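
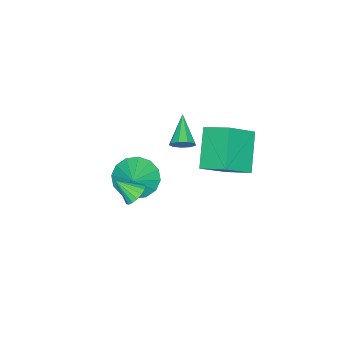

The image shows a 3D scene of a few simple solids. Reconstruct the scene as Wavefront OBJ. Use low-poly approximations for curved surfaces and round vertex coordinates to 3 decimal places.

v -1.918 -3.3 -0.618
v -1.344 -3.074 -1.392
v -1.102 -2.92 0.098
v -1.619 -2.651 -1.303
v -1.974 -2.402 -1.031
v -2.315 -2.394 -0.648
v -2.548 -2.628 -0.256
v -2.613 -3.043 0.038
v -2.492 -3.526 0.156
v -2.217 -3.949 0.067
v -1.861 -4.198 -0.205
v -1.521 -4.207 -0.588
v -1.287 -3.972 -0.979
v -1.222 -3.558 -1.274
v -3.026 -1.804 1.398
v -2.666 -2.118 1.649
v -4.114 -2.456 2.142
v -2.72 -1.807 1.842
v -2.917 -1.496 1.827
v -3.166 -1.328 1.611
v -3.349 -1.383 1.295
v -3.381 -1.636 1.027
v -3.248 -1.967 0.933
v -3.01 -2.222 1.056
v -2.781 -2.281 1.339
v 0.938 -1.495 1.883
v 1.36 -1.648 1.564
v 1.162 -2.245 2.537
v 1.466 -1.472 1.729
v 1.451 -1.302 1.929
v 1.319 -1.176 2.118
v 1.1 -1.123 2.254
v 0.843 -1.155 2.304
v 0.609 -1.265 2.258
v 0.45 -1.428 2.126
v 0.403 -1.606 1.938
v 0.478 -1.759 1.737
v 0.659 -1.851 1.57
v 0.904 -1.862 1.474
v 1.157 -1.789 1.472
v -2.877 0.353 3.523
v -1.727 -0.124 4.512
v -2.876 1.47 4.061
v -1.727 0.993 5.05
v -1.613 0.927 2.33
v -0.464 0.45 3.319
v -1.613 2.044 2.868
v -0.463 1.567 3.857
f 2 1 4
f 2 4 3
f 4 1 5
f 4 5 3
f 5 1 6
f 5 6 3
f 6 1 7
f 6 7 3
f 7 1 8
f 7 8 3
f 8 1 9
f 8 9 3
f 9 1 10
f 9 10 3
f 10 1 11
f 10 11 3
f 11 1 12
f 11 12 3
f 12 1 13
f 12 13 3
f 13 1 14
f 13 14 3
f 14 1 2
f 14 2 3
f 16 15 18
f 16 18 17
f 18 15 19
f 18 19 17
f 19 15 20
f 19 20 17
f 20 15 21
f 20 21 17
f 21 15 22
f 21 22 17
f 22 15 23
f 22 23 17
f 23 15 24
f 23 24 17
f 24 15 25
f 24 25 17
f 25 15 16
f 25 16 17
f 27 26 29
f 27 29 28
f 29 26 30
f 29 30 28
f 30 26 31
f 30 31 28
f 31 26 32
f 31 32 28
f 32 26 33
f 32 33 28
f 33 26 34
f 33 34 28
f 34 26 35
f 34 35 28
f 35 26 36
f 35 36 28
f 36 26 37
f 36 37 28
f 37 26 38
f 37 38 28
f 38 26 39
f 38 39 28
f 39 26 40
f 39 40 28
f 40 26 27
f 40 27 28
f 42 44 41
f 45 42 41
f 41 44 43
f 43 45 41
f 42 48 44
f 46 42 45
f 46 48 42
f 44 48 43
f 47 45 43
f 43 48 47
f 47 46 45
f 48 46 47



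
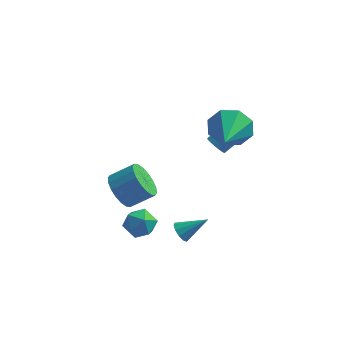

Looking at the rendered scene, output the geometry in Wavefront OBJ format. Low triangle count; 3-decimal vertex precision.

v 1.919 1.002 0.18
v 2.312 1.018 -0.219
v 3.193 1.795 0.681
v 2.801 1.778 1.08
v 2.149 1.254 -0.264
v 3.031 2.031 0.636
v 1.925 1.422 -0.189
v 2.807 2.199 0.71
v 1.7 1.478 -0.016
v 2.581 2.255 0.884
v 1.533 1.406 0.21
v 2.414 2.183 1.109
v 1.469 1.225 0.428
v 2.351 2.002 1.327
v 1.527 0.985 0.579
v 2.408 1.762 1.479
v 1.689 0.749 0.624
v 2.571 1.526 1.524
v 1.913 0.581 0.55
v 2.795 1.358 1.449
v 2.139 0.525 0.376
v 3.02 1.302 1.276
v 2.306 0.597 0.151
v 3.187 1.374 1.05
v 2.369 0.778 -0.067
v 3.251 1.555 0.832
v -0.577 -1.247 -3.536
v -0.026 -1.842 -3.245
v -1.574 -2.218 -3.635
v -1.023 -2.813 -3.344
v -1.306 -2.194 -2.816
v -0.69 -1.594 -2.754
v -0.91 -2.466 -4.126
v -0.294 -1.866 -4.064
v -0.231 -2.596 -3.609
v -0.476 -2.428 -2.8
v -1.124 -1.632 -4.08
v -1.369 -1.464 -3.271
v -2.259 -0.247 -2.964
v -1.684 -0.292 -3.769
v -0.606 0.102 -3.021
v -1.181 0.147 -2.216
v -1.831 0.123 -3.776
v -0.753 0.518 -3.028
v -2.063 0.465 -3.623
v -0.985 0.86 -2.875
v -2.333 0.666 -3.339
v -1.255 1.061 -2.591
v -2.589 0.686 -2.981
v -1.511 1.081 -2.233
v -2.779 0.521 -2.619
v -1.702 0.916 -1.871
v -2.867 0.204 -2.326
v -1.789 0.599 -1.578
v -2.834 -0.202 -2.159
v -1.756 0.192 -1.411
v -2.687 -0.618 -2.152
v -1.609 -0.223 -1.404
v -2.455 -0.96 -2.305
v -1.377 -0.565 -1.557
v -2.185 -1.161 -2.589
v -1.107 -0.766 -1.841
v -1.929 -1.181 -2.947
v -0.851 -0.786 -2.199
v -1.738 -1.016 -3.309
v -0.661 -0.621 -2.561
v -1.651 -0.699 -3.602
v -0.573 -0.304 -2.854
v 2.798 0.017 2.369
v 3.308 -0.175 1.436
v 3.002 -1.877 2.871
v 3.827 0.041 2.042
v 3.744 0.243 2.839
v 3.106 0.313 3.361
v 2.288 0.209 3.301
v 1.769 -0.007 2.696
v 1.853 -0.209 1.899
v 2.49 -0.279 1.377
v 1.306 -2.855 -2.873
v 1.651 -3.137 -3.213
v 2.434 -2.425 -2.087
v 1.616 -2.817 -3.338
v 1.463 -2.51 -3.286
v 1.25 -2.336 -3.076
v 1.059 -2.359 -2.789
v 0.962 -2.572 -2.534
v 0.997 -2.893 -2.408
v 1.149 -3.199 -2.46
v 1.362 -3.374 -2.67
v 1.554 -3.35 -2.957
f 2 1 5
f 2 5 3
f 3 5 6
f 3 6 4
f 5 1 7
f 5 7 6
f 6 7 8
f 6 8 4
f 7 1 9
f 7 9 8
f 8 9 10
f 8 10 4
f 9 1 11
f 9 11 10
f 10 11 12
f 10 12 4
f 11 1 13
f 11 13 12
f 12 13 14
f 12 14 4
f 13 1 15
f 13 15 14
f 14 15 16
f 14 16 4
f 15 1 17
f 15 17 16
f 16 17 18
f 16 18 4
f 17 1 19
f 17 19 18
f 18 19 20
f 18 20 4
f 19 1 21
f 19 21 20
f 20 21 22
f 20 22 4
f 21 1 23
f 21 23 22
f 22 23 24
f 22 24 4
f 23 1 25
f 23 25 24
f 24 25 26
f 24 26 4
f 25 1 2
f 25 2 26
f 26 2 3
f 26 3 4
f 27 38 32
f 27 32 28
f 27 28 34
f 27 34 37
f 27 37 38
f 28 32 36
f 32 38 31
f 38 37 29
f 37 34 33
f 34 28 35
f 30 36 31
f 30 31 29
f 30 29 33
f 30 33 35
f 30 35 36
f 31 36 32
f 29 31 38
f 33 29 37
f 35 33 34
f 36 35 28
f 40 39 43
f 40 43 41
f 41 43 44
f 41 44 42
f 43 39 45
f 43 45 44
f 44 45 46
f 44 46 42
f 45 39 47
f 45 47 46
f 46 47 48
f 46 48 42
f 47 39 49
f 47 49 48
f 48 49 50
f 48 50 42
f 49 39 51
f 49 51 50
f 50 51 52
f 50 52 42
f 51 39 53
f 51 53 52
f 52 53 54
f 52 54 42
f 53 39 55
f 53 55 54
f 54 55 56
f 54 56 42
f 55 39 57
f 55 57 56
f 56 57 58
f 56 58 42
f 57 39 59
f 57 59 58
f 58 59 60
f 58 60 42
f 59 39 61
f 59 61 60
f 60 61 62
f 60 62 42
f 61 39 63
f 61 63 62
f 62 63 64
f 62 64 42
f 63 39 65
f 63 65 64
f 64 65 66
f 64 66 42
f 65 39 67
f 65 67 66
f 66 67 68
f 66 68 42
f 67 39 40
f 67 40 68
f 68 40 41
f 68 41 42
f 70 69 72
f 70 72 71
f 72 69 73
f 72 73 71
f 73 69 74
f 73 74 71
f 74 69 75
f 74 75 71
f 75 69 76
f 75 76 71
f 76 69 77
f 76 77 71
f 77 69 78
f 77 78 71
f 78 69 70
f 78 70 71
f 80 79 82
f 80 82 81
f 82 79 83
f 82 83 81
f 83 79 84
f 83 84 81
f 84 79 85
f 84 85 81
f 85 79 86
f 85 86 81
f 86 79 87
f 86 87 81
f 87 79 88
f 87 88 81
f 88 79 89
f 88 89 81
f 89 79 90
f 89 90 81
f 90 79 80
f 90 80 81



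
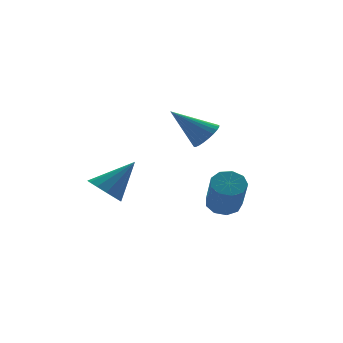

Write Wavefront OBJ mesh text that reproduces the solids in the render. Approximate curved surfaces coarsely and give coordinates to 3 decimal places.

v 4.149 2.571 -2.258
v 4.974 2.705 -1.981
v 4.596 1.443 -0.245
v 3.771 1.309 -0.522
v 4.609 3.127 -1.754
v 4.231 1.864 -0.018
v 4.029 3.289 -1.763
v 3.651 2.026 -0.026
v 3.506 3.115 -2.003
v 3.128 1.852 -0.267
v 3.283 2.686 -2.363
v 2.905 1.424 -0.626
v 3.466 2.204 -2.674
v 3.088 0.942 -0.937
v 3.968 1.894 -2.79
v 3.59 0.631 -1.054
v 4.555 1.9 -2.658
v 4.177 0.638 -0.921
v 4.952 2.221 -2.338
v 4.574 0.958 -0.602
v -1.878 2.541 -0.55
v -1.197 2.825 -1.21
v -0.362 2.579 1.03
v -1.422 3.292 -1.006
v -1.792 3.521 -0.656
v -2.189 3.439 -0.273
v -2.487 3.072 0.022
v -2.592 2.536 0.135
v -2.47 2.001 0.031
v -2.16 1.638 -0.257
v -1.761 1.562 -0.639
v -1.398 1.796 -0.992
v -1.188 2.267 -1.205
v 2.11 0.249 2.996
v 2.684 0.152 3.601
v 0.69 1.011 4.464
v 2.746 0.458 3.503
v 2.712 0.732 3.327
v 2.586 0.933 3.101
v 2.387 1.03 2.859
v 2.146 1.008 2.637
v 1.9 0.87 2.471
v 1.686 0.638 2.384
v 1.536 0.346 2.39
v 1.473 0.04 2.489
v 1.508 -0.234 2.665
v 1.634 -0.435 2.891
v 1.833 -0.532 3.133
v 2.073 -0.51 3.354
v 2.32 -0.372 3.521
v 2.534 -0.14 3.608
f 2 1 5
f 2 5 3
f 3 5 6
f 3 6 4
f 5 1 7
f 5 7 6
f 6 7 8
f 6 8 4
f 7 1 9
f 7 9 8
f 8 9 10
f 8 10 4
f 9 1 11
f 9 11 10
f 10 11 12
f 10 12 4
f 11 1 13
f 11 13 12
f 12 13 14
f 12 14 4
f 13 1 15
f 13 15 14
f 14 15 16
f 14 16 4
f 15 1 17
f 15 17 16
f 16 17 18
f 16 18 4
f 17 1 19
f 17 19 18
f 18 19 20
f 18 20 4
f 19 1 2
f 19 2 20
f 20 2 3
f 20 3 4
f 22 21 24
f 22 24 23
f 24 21 25
f 24 25 23
f 25 21 26
f 25 26 23
f 26 21 27
f 26 27 23
f 27 21 28
f 27 28 23
f 28 21 29
f 28 29 23
f 29 21 30
f 29 30 23
f 30 21 31
f 30 31 23
f 31 21 32
f 31 32 23
f 32 21 33
f 32 33 23
f 33 21 22
f 33 22 23
f 35 34 37
f 35 37 36
f 37 34 38
f 37 38 36
f 38 34 39
f 38 39 36
f 39 34 40
f 39 40 36
f 40 34 41
f 40 41 36
f 41 34 42
f 41 42 36
f 42 34 43
f 42 43 36
f 43 34 44
f 43 44 36
f 44 34 45
f 44 45 36
f 45 34 46
f 45 46 36
f 46 34 47
f 46 47 36
f 47 34 48
f 47 48 36
f 48 34 49
f 48 49 36
f 49 34 50
f 49 50 36
f 50 34 51
f 50 51 36
f 51 34 35
f 51 35 36



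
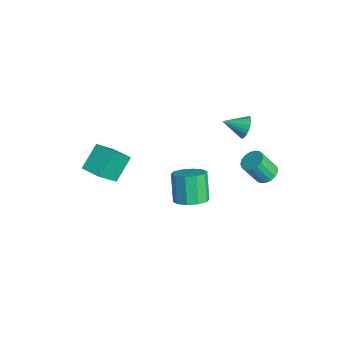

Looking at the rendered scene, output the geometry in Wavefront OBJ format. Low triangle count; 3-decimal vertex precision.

v -0.238 0.263 -2.372
v 0.476 0.939 -2.032
v -0.529 1.193 -0.428
v -1.242 0.517 -0.768
v 0.033 1.267 -2.362
v -0.972 1.521 -0.757
v -0.514 1.212 -2.695
v -1.519 1.466 -1.091
v -0.955 0.794 -2.906
v -1.96 1.049 -1.301
v -1.122 0.174 -2.912
v -2.127 0.428 -1.308
v -0.951 -0.413 -2.712
v -1.956 -0.159 -1.108
v -0.508 -0.741 -2.383
v -1.513 -0.487 -0.778
v 0.039 -0.686 -2.049
v -0.966 -0.432 -0.445
v 0.48 -0.269 -1.839
v -0.525 -0.014 -0.234
v 0.647 0.352 -1.832
v -0.358 0.606 -0.228
v -0.729 3.718 2.925
v -0.487 3.335 2.29
v -1.211 2.502 3.475
v -0.226 3.319 2.482
v -0.052 3.371 2.751
v 0.005 3.484 3.049
v -0.065 3.637 3.327
v -0.25 3.804 3.534
v -0.517 3.957 3.637
v -0.821 4.068 3.616
v -1.109 4.119 3.476
v -1.331 4.1 3.24
v -1.449 4.016 2.95
v -1.443 3.88 2.656
v -1.313 3.716 2.408
v -1.082 3.553 2.249
v -0.79 3.418 2.207
v 2.271 3.769 1.457
v 2.674 4.258 1.839
v 2.412 3.44 3.165
v 2.009 2.951 2.783
v 2.345 4.389 1.854
v 2.083 3.571 3.18
v 2 4.378 1.779
v 1.737 3.56 3.105
v 1.716 4.227 1.629
v 1.453 3.409 2.955
v 1.56 3.971 1.441
v 1.297 3.153 2.767
v 1.566 3.669 1.256
v 1.304 2.851 2.582
v 1.735 3.39 1.117
v 1.472 2.572 2.443
v 2.026 3.198 1.056
v 1.763 2.38 2.382
v 2.373 3.136 1.087
v 2.11 2.318 2.413
v 2.697 3.22 1.203
v 2.435 2.402 2.529
v 2.924 3.429 1.377
v 2.661 2.611 2.703
v 3.001 3.716 1.569
v 2.738 2.898 2.895
v 2.911 4.016 1.736
v 2.648 3.198 3.062
v -3.702 -5.11 -0.625
v -4.444 -3.948 0.564
v -4.321 -3.859 -2.234
v -5.063 -2.697 -1.045
v -2.577 -4.463 -0.555
v -3.319 -3.301 0.634
v -3.196 -3.212 -2.164
v -3.938 -2.05 -0.975
f 2 1 5
f 2 5 3
f 3 5 6
f 3 6 4
f 5 1 7
f 5 7 6
f 6 7 8
f 6 8 4
f 7 1 9
f 7 9 8
f 8 9 10
f 8 10 4
f 9 1 11
f 9 11 10
f 10 11 12
f 10 12 4
f 11 1 13
f 11 13 12
f 12 13 14
f 12 14 4
f 13 1 15
f 13 15 14
f 14 15 16
f 14 16 4
f 15 1 17
f 15 17 16
f 16 17 18
f 16 18 4
f 17 1 19
f 17 19 18
f 18 19 20
f 18 20 4
f 19 1 21
f 19 21 20
f 20 21 22
f 20 22 4
f 21 1 2
f 21 2 22
f 22 2 3
f 22 3 4
f 24 23 26
f 24 26 25
f 26 23 27
f 26 27 25
f 27 23 28
f 27 28 25
f 28 23 29
f 28 29 25
f 29 23 30
f 29 30 25
f 30 23 31
f 30 31 25
f 31 23 32
f 31 32 25
f 32 23 33
f 32 33 25
f 33 23 34
f 33 34 25
f 34 23 35
f 34 35 25
f 35 23 36
f 35 36 25
f 36 23 37
f 36 37 25
f 37 23 38
f 37 38 25
f 38 23 39
f 38 39 25
f 39 23 24
f 39 24 25
f 41 40 44
f 41 44 42
f 42 44 45
f 42 45 43
f 44 40 46
f 44 46 45
f 45 46 47
f 45 47 43
f 46 40 48
f 46 48 47
f 47 48 49
f 47 49 43
f 48 40 50
f 48 50 49
f 49 50 51
f 49 51 43
f 50 40 52
f 50 52 51
f 51 52 53
f 51 53 43
f 52 40 54
f 52 54 53
f 53 54 55
f 53 55 43
f 54 40 56
f 54 56 55
f 55 56 57
f 55 57 43
f 56 40 58
f 56 58 57
f 57 58 59
f 57 59 43
f 58 40 60
f 58 60 59
f 59 60 61
f 59 61 43
f 60 40 62
f 60 62 61
f 61 62 63
f 61 63 43
f 62 40 64
f 62 64 63
f 63 64 65
f 63 65 43
f 64 40 66
f 64 66 65
f 65 66 67
f 65 67 43
f 66 40 41
f 66 41 67
f 67 41 42
f 67 42 43
f 69 71 68
f 72 69 68
f 68 71 70
f 70 72 68
f 69 75 71
f 73 69 72
f 73 75 69
f 71 75 70
f 74 72 70
f 70 75 74
f 74 73 72
f 75 73 74



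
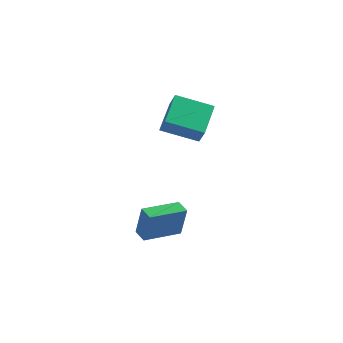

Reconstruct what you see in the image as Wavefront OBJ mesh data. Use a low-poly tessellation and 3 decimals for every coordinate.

v -1.428 0.712 2.513
v -3.232 0.126 3.208
v -1.632 2.533 3.517
v -3.436 1.948 4.213
v -0.984 0.312 3.327
v -2.788 -0.273 4.023
v -1.188 2.134 4.332
v -2.992 1.548 5.027
v -2.907 -2.617 -2.894
v -2.494 -2.858 -1.148
v -3.528 -2.127 -2.679
v -3.115 -2.367 -0.933
v -1.665 -1.013 -2.967
v -1.252 -1.253 -1.221
v -2.286 -0.522 -2.752
v -1.873 -0.763 -1.006
f 2 4 1
f 5 2 1
f 1 4 3
f 3 5 1
f 2 8 4
f 6 2 5
f 6 8 2
f 4 8 3
f 7 5 3
f 3 8 7
f 7 6 5
f 8 6 7
f 10 12 9
f 13 10 9
f 9 12 11
f 11 13 9
f 10 16 12
f 14 10 13
f 14 16 10
f 12 16 11
f 15 13 11
f 11 16 15
f 15 14 13
f 16 14 15



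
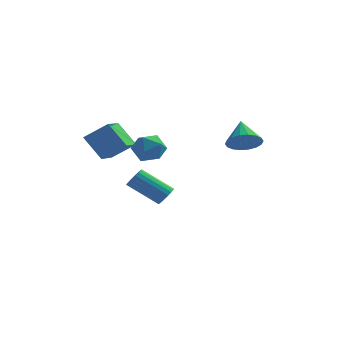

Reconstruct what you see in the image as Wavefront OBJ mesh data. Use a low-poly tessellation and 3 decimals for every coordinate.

v -0.358 0.059 -3.648
v -0.004 0.296 -3.17
v -1.689 0.318 -1.934
v -2.042 0.081 -2.412
v -0.097 0.53 -3.302
v -1.782 0.552 -2.066
v -0.243 0.671 -3.502
v -1.927 0.694 -2.266
v -0.41 0.691 -3.732
v -2.095 0.713 -2.495
v -0.568 0.586 -3.944
v -2.253 0.608 -2.708
v -0.684 0.376 -4.098
v -2.369 0.398 -2.862
v -0.735 0.103 -4.163
v -2.42 0.126 -2.927
v -0.711 -0.178 -4.126
v -2.396 -0.156 -2.89
v -0.618 -0.412 -3.994
v -2.303 -0.39 -2.758
v -0.473 -0.554 -3.794
v -2.157 -0.531 -2.558
v -0.305 -0.573 -3.565
v -1.99 -0.551 -2.328
v -0.147 -0.468 -3.352
v -1.832 -0.446 -2.116
v -0.031 -0.258 -3.198
v -1.716 -0.236 -1.962
v 0.02 0.014 -3.133
v -1.665 0.037 -1.897
v 3.766 -0.769 0.738
v 4.404 -1.11 1.368
v 3.394 0.429 1.762
v 4.637 -0.838 1.135
v 4.698 -0.553 0.823
v 4.573 -0.31 0.494
v 4.289 -0.158 0.214
v 3.902 -0.127 0.037
v 3.487 -0.224 -0.001
v 3.128 -0.428 0.107
v 2.895 -0.7 0.34
v 2.835 -0.985 0.652
v 2.959 -1.228 0.981
v 3.243 -1.38 1.262
v 3.631 -1.411 1.439
v 4.045 -1.315 1.477
v -3.626 -4.112 1.754
v -2.431 -3.888 2.65
v -3.543 -2.289 1.19
v -2.349 -2.065 2.086
v -2.631 -4.535 0.534
v -1.437 -4.311 1.43
v -2.549 -2.712 -0.03
v -1.354 -2.488 0.866
v -0.443 -2.723 1.005
v -0.161 -3.171 1.802
v -0.779 -4.089 0.358
v -0.497 -4.537 1.155
v -1.294 -4.008 1.16
v -1.087 -3.164 1.56
v 0.147 -4.096 0.6
v 0.354 -3.252 1
v 0.204 -4.019 1.552
v -0.687 -3.965 1.898
v -0.253 -3.295 0.262
v -1.144 -3.241 0.608
f 2 1 5
f 2 5 3
f 3 5 6
f 3 6 4
f 5 1 7
f 5 7 6
f 6 7 8
f 6 8 4
f 7 1 9
f 7 9 8
f 8 9 10
f 8 10 4
f 9 1 11
f 9 11 10
f 10 11 12
f 10 12 4
f 11 1 13
f 11 13 12
f 12 13 14
f 12 14 4
f 13 1 15
f 13 15 14
f 14 15 16
f 14 16 4
f 15 1 17
f 15 17 16
f 16 17 18
f 16 18 4
f 17 1 19
f 17 19 18
f 18 19 20
f 18 20 4
f 19 1 21
f 19 21 20
f 20 21 22
f 20 22 4
f 21 1 23
f 21 23 22
f 22 23 24
f 22 24 4
f 23 1 25
f 23 25 24
f 24 25 26
f 24 26 4
f 25 1 27
f 25 27 26
f 26 27 28
f 26 28 4
f 27 1 29
f 27 29 28
f 28 29 30
f 28 30 4
f 29 1 2
f 29 2 30
f 30 2 3
f 30 3 4
f 32 31 34
f 32 34 33
f 34 31 35
f 34 35 33
f 35 31 36
f 35 36 33
f 36 31 37
f 36 37 33
f 37 31 38
f 37 38 33
f 38 31 39
f 38 39 33
f 39 31 40
f 39 40 33
f 40 31 41
f 40 41 33
f 41 31 42
f 41 42 33
f 42 31 43
f 42 43 33
f 43 31 44
f 43 44 33
f 44 31 45
f 44 45 33
f 45 31 46
f 45 46 33
f 46 31 32
f 46 32 33
f 48 50 47
f 51 48 47
f 47 50 49
f 49 51 47
f 48 54 50
f 52 48 51
f 52 54 48
f 50 54 49
f 53 51 49
f 49 54 53
f 53 52 51
f 54 52 53
f 55 66 60
f 55 60 56
f 55 56 62
f 55 62 65
f 55 65 66
f 56 60 64
f 60 66 59
f 66 65 57
f 65 62 61
f 62 56 63
f 58 64 59
f 58 59 57
f 58 57 61
f 58 61 63
f 58 63 64
f 59 64 60
f 57 59 66
f 61 57 65
f 63 61 62
f 64 63 56



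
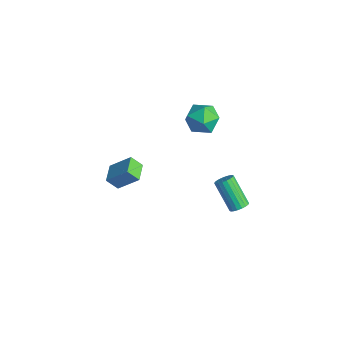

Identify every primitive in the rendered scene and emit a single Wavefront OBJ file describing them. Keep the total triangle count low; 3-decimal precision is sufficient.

v -1.513 -2.589 -0.274
v -1.873 -3.097 0.403
v -0.723 -1.73 0.79
v -1.083 -2.237 1.467
v -0.617 -3.323 -0.347
v -0.977 -3.83 0.33
v 0.173 -2.463 0.717
v -0.187 -2.971 1.394
v 1.673 2.915 -3.558
v 2.084 3.061 -3.176
v 0.778 2.872 -1.7
v 0.367 2.725 -2.082
v 1.979 3.289 -3.239
v 0.674 3.1 -1.762
v 1.815 3.443 -3.365
v 0.51 3.253 -1.888
v 1.622 3.492 -3.529
v 0.317 3.302 -2.053
v 1.439 3.426 -3.699
v 0.134 3.237 -2.223
v 1.302 3.26 -3.842
v -0.003 3.07 -2.365
v 1.239 3.025 -3.928
v -0.066 2.835 -2.451
v 1.262 2.768 -3.94
v -0.044 2.579 -2.464
v 1.366 2.54 -3.878
v 0.061 2.351 -2.401
v 1.53 2.387 -3.752
v 0.225 2.197 -2.275
v 1.723 2.338 -3.587
v 0.418 2.148 -2.111
v 1.906 2.403 -3.417
v 0.601 2.214 -1.941
v 2.043 2.57 -3.275
v 0.738 2.38 -1.798
v 2.106 2.805 -3.189
v 0.801 2.615 -1.712
v 0.286 2.27 3.458
v 0.79 2.078 4.362
v -0.59 0.822 3.638
v -0.086 0.63 4.542
v -0.776 1.422 4.482
v -0.234 2.316 4.371
v 0.434 0.584 3.629
v 0.976 1.478 3.518
v 0.881 1.035 4.467
v 0.133 1.554 4.994
v 0.067 1.346 3.006
v -0.681 1.865 3.533
f 2 4 1
f 5 2 1
f 1 4 3
f 3 5 1
f 2 8 4
f 6 2 5
f 6 8 2
f 4 8 3
f 7 5 3
f 3 8 7
f 7 6 5
f 8 6 7
f 10 9 13
f 10 13 11
f 11 13 14
f 11 14 12
f 13 9 15
f 13 15 14
f 14 15 16
f 14 16 12
f 15 9 17
f 15 17 16
f 16 17 18
f 16 18 12
f 17 9 19
f 17 19 18
f 18 19 20
f 18 20 12
f 19 9 21
f 19 21 20
f 20 21 22
f 20 22 12
f 21 9 23
f 21 23 22
f 22 23 24
f 22 24 12
f 23 9 25
f 23 25 24
f 24 25 26
f 24 26 12
f 25 9 27
f 25 27 26
f 26 27 28
f 26 28 12
f 27 9 29
f 27 29 28
f 28 29 30
f 28 30 12
f 29 9 31
f 29 31 30
f 30 31 32
f 30 32 12
f 31 9 33
f 31 33 32
f 32 33 34
f 32 34 12
f 33 9 35
f 33 35 34
f 34 35 36
f 34 36 12
f 35 9 37
f 35 37 36
f 36 37 38
f 36 38 12
f 37 9 10
f 37 10 38
f 38 10 11
f 38 11 12
f 39 50 44
f 39 44 40
f 39 40 46
f 39 46 49
f 39 49 50
f 40 44 48
f 44 50 43
f 50 49 41
f 49 46 45
f 46 40 47
f 42 48 43
f 42 43 41
f 42 41 45
f 42 45 47
f 42 47 48
f 43 48 44
f 41 43 50
f 45 41 49
f 47 45 46
f 48 47 40



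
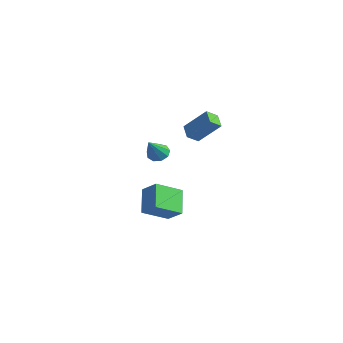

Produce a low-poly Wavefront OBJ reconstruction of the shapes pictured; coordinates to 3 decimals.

v 0.671 3.308 -5.195
v 0.61 1.482 -4.286
v -0.578 4.025 -3.836
v -0.639 2.2 -2.928
v 1.779 3.68 -4.372
v 1.718 1.855 -3.464
v 0.53 4.398 -3.014
v 0.469 2.572 -2.105
v 3.89 3.591 2.478
v 3.923 2.795 2.977
v 2.979 3.871 2.986
v 3.012 3.075 3.485
v 4.968 4.525 3.895
v 5.001 3.729 4.394
v 4.057 4.805 4.403
v 4.09 4.009 4.902
v 1.215 2.333 0.839
v 1.642 2.911 1.054
v 2.005 1.247 2.181
v 1.201 2.912 1.315
v 0.766 2.643 1.354
v 0.541 2.229 1.151
v 0.631 1.864 0.802
v 0.994 1.718 0.47
v 1.461 1.861 0.311
v 1.812 2.224 0.398
v 1.884 2.639 0.692
f 2 4 1
f 5 2 1
f 1 4 3
f 3 5 1
f 2 8 4
f 6 2 5
f 6 8 2
f 4 8 3
f 7 5 3
f 3 8 7
f 7 6 5
f 8 6 7
f 10 12 9
f 13 10 9
f 9 12 11
f 11 13 9
f 10 16 12
f 14 10 13
f 14 16 10
f 12 16 11
f 15 13 11
f 11 16 15
f 15 14 13
f 16 14 15
f 18 17 20
f 18 20 19
f 20 17 21
f 20 21 19
f 21 17 22
f 21 22 19
f 22 17 23
f 22 23 19
f 23 17 24
f 23 24 19
f 24 17 25
f 24 25 19
f 25 17 26
f 25 26 19
f 26 17 27
f 26 27 19
f 27 17 18
f 27 18 19



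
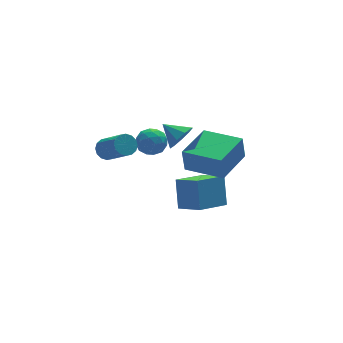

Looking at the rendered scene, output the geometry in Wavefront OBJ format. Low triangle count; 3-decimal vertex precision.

v -0.778 3.947 -0.857
v -0.364 3.957 -0.174
v -0.536 2.683 -0.986
v -0.122 2.693 -0.303
v -0.914 2.792 -0.291
v -1.064 3.573 -0.211
v 0.164 3.067 -0.949
v 0.014 3.848 -0.869
v 0.219 3.412 -0.231
v -0.448 3.243 0.176
v -0.452 3.397 -1.336
v -1.119 3.228 -0.929
v -0.592 4.063 -0.504
v -0.308 2.577 -0.656
v -0.774 2.636 -0.649
v -0.53 2.641 -0.247
v -1.004 3.837 -0.526
v -0.76 3.843 -0.124
v -1.084 3.159 -0.193
v -0.14 2.797 -1.036
v 0.104 2.803 -0.634
v -0.37 3.999 -0.913
v -0.126 4.004 -0.511
v 0.184 3.481 -0.967
v -0.006 3.748 -0.136
v 0.136 3.006 -0.212
v 0.304 3.225 -0.592
v 0.216 3.684 -0.545
v -0.398 3.649 0.103
v -0.256 2.906 0.027
v -0.722 2.965 0.034
v -0.81 3.424 0.081
v -0.056 3.329 0.07
v -0.644 3.734 -1.187
v -0.502 2.991 -1.263
v -0.09 3.216 -1.241
v -0.178 3.675 -1.194
v -1.036 3.634 -0.948
v -0.894 2.892 -1.024
v -1.116 2.956 -0.615
v -1.204 3.415 -0.568
v -0.844 3.311 -1.23
v -1.016 -1.657 1.279
v -1.135 -1.613 2.452
v 0.564 -0.485 1.395
v 0.445 -0.441 2.568
v 0.115 -3.199 1.452
v -0.004 -3.155 2.625
v 1.695 -2.027 1.568
v 1.576 -1.983 2.741
v 0.288 -0.43 -2.894
v 0.522 0.37 -1.528
v -0.281 0.685 -3.45
v -0.046 1.486 -2.084
v 1.886 0.094 -3.476
v 2.121 0.895 -2.11
v 1.318 1.21 -4.032
v 1.552 2.01 -2.666
v -2.43 3.903 -0.897
v -1.851 4.094 -0.878
v -1.451 2.769 0.256
v -2.03 2.577 0.237
v -1.997 4.25 -0.645
v -1.596 2.924 0.489
v -2.258 4.312 -0.479
v -1.857 2.987 0.655
v -2.566 4.265 -0.426
v -2.165 2.94 0.709
v -2.837 4.121 -0.498
v -2.436 2.796 0.636
v -2.999 3.918 -0.678
v -2.599 2.593 0.457
v -3.009 3.711 -0.916
v -2.609 2.386 0.218
v -2.864 3.556 -1.149
v -2.463 2.23 -0.015
v -2.603 3.493 -1.315
v -2.202 2.168 -0.181
v -2.295 3.54 -1.369
v -1.894 2.215 -0.234
v -2.024 3.684 -1.296
v -1.623 2.359 -0.162
v -1.861 3.887 -1.117
v -1.461 2.562 0.018
v -0.781 -0.773 2.679
v -0.141 -0.556 3.003
v -1.319 0.033 3.201
v -0.204 -0.309 2.558
v -0.538 -0.28 2.169
v -0.985 -0.481 2.019
v -1.337 -0.819 2.178
v -1.429 -1.135 2.571
v -1.218 -1.282 3.015
v -0.803 -1.19 3.302
v -0.377 -0.903 3.297
f 1 38 17
f 38 12 41
f 17 41 6
f 38 41 17
f 1 17 13
f 17 6 18
f 13 18 2
f 17 18 13
f 1 13 22
f 13 2 23
f 22 23 8
f 13 23 22
f 1 22 34
f 22 8 37
f 34 37 11
f 22 37 34
f 1 34 38
f 34 11 42
f 38 42 12
f 34 42 38
f 2 18 29
f 18 6 32
f 29 32 10
f 18 32 29
f 6 41 19
f 41 12 40
f 19 40 5
f 41 40 19
f 12 42 39
f 42 11 35
f 39 35 3
f 42 35 39
f 11 37 36
f 37 8 24
f 36 24 7
f 37 24 36
f 8 23 28
f 23 2 25
f 28 25 9
f 23 25 28
f 4 30 16
f 30 10 31
f 16 31 5
f 30 31 16
f 4 16 14
f 16 5 15
f 14 15 3
f 16 15 14
f 4 14 21
f 14 3 20
f 21 20 7
f 14 20 21
f 4 21 26
f 21 7 27
f 26 27 9
f 21 27 26
f 4 26 30
f 26 9 33
f 30 33 10
f 26 33 30
f 5 31 19
f 31 10 32
f 19 32 6
f 31 32 19
f 3 15 39
f 15 5 40
f 39 40 12
f 15 40 39
f 7 20 36
f 20 3 35
f 36 35 11
f 20 35 36
f 9 27 28
f 27 7 24
f 28 24 8
f 27 24 28
f 10 33 29
f 33 9 25
f 29 25 2
f 33 25 29
f 44 46 43
f 47 44 43
f 43 46 45
f 45 47 43
f 44 50 46
f 48 44 47
f 48 50 44
f 46 50 45
f 49 47 45
f 45 50 49
f 49 48 47
f 50 48 49
f 52 54 51
f 55 52 51
f 51 54 53
f 53 55 51
f 52 58 54
f 56 52 55
f 56 58 52
f 54 58 53
f 57 55 53
f 53 58 57
f 57 56 55
f 58 56 57
f 60 59 63
f 60 63 61
f 61 63 64
f 61 64 62
f 63 59 65
f 63 65 64
f 64 65 66
f 64 66 62
f 65 59 67
f 65 67 66
f 66 67 68
f 66 68 62
f 67 59 69
f 67 69 68
f 68 69 70
f 68 70 62
f 69 59 71
f 69 71 70
f 70 71 72
f 70 72 62
f 71 59 73
f 71 73 72
f 72 73 74
f 72 74 62
f 73 59 75
f 73 75 74
f 74 75 76
f 74 76 62
f 75 59 77
f 75 77 76
f 76 77 78
f 76 78 62
f 77 59 79
f 77 79 78
f 78 79 80
f 78 80 62
f 79 59 81
f 79 81 80
f 80 81 82
f 80 82 62
f 81 59 83
f 81 83 82
f 82 83 84
f 82 84 62
f 83 59 60
f 83 60 84
f 84 60 61
f 84 61 62
f 86 85 88
f 86 88 87
f 88 85 89
f 88 89 87
f 89 85 90
f 89 90 87
f 90 85 91
f 90 91 87
f 91 85 92
f 91 92 87
f 92 85 93
f 92 93 87
f 93 85 94
f 93 94 87
f 94 85 95
f 94 95 87
f 95 85 86
f 95 86 87



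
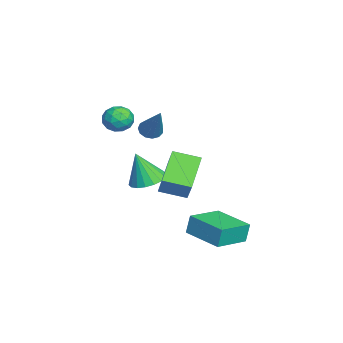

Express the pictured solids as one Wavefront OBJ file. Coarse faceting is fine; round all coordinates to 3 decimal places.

v -0.42 0.891 2.203
v 0.004 0.965 1.86
v 0.76 1.329 3.757
v -0.134 1.24 1.888
v -0.364 1.405 2.015
v -0.611 1.407 2.202
v -0.797 1.245 2.389
v -0.864 0.97 2.517
v -0.789 0.671 2.545
v -0.597 0.441 2.464
v -0.349 0.354 2.3
v -0.123 0.438 2.105
v 0.009 0.666 1.941
v 0.61 3.58 -3.201
v 0.49 3.753 -2.264
v 1.946 4.872 -3.27
v 1.826 5.045 -2.333
v 1.794 2.375 -2.827
v 1.674 2.548 -1.89
v 3.13 3.667 -2.896
v 3.01 3.84 -1.959
v -1.214 1.623 -0.207
v -0.485 1.805 0.842
v -1.067 2.864 -0.525
v -0.338 3.047 0.523
v 0.298 1.193 -1.183
v 1.027 1.376 -0.135
v 0.445 2.435 -1.502
v 1.174 2.617 -0.453
v -1.793 0.738 -1.605
v -1.308 0.024 -1.825
v -1.867 0.202 -0.035
v -1.033 0.289 -1.722
v -0.908 0.643 -1.595
v -0.958 1.016 -1.47
v -1.174 1.333 -1.372
v -1.512 1.533 -1.32
v -1.906 1.575 -1.325
v -2.277 1.451 -1.385
v -2.553 1.186 -1.488
v -2.678 0.832 -1.615
v -2.627 0.459 -1.739
v -2.412 0.142 -1.837
v -2.073 -0.058 -1.889
v -1.68 -0.1 -1.885
v -0.409 -0.188 3.058
v 0.014 -0.01 3.62
v 0.426 -0.91 2.66
v 0.849 -0.732 3.222
v 0.248 -1.123 3.33
v -0.269 -0.677 3.576
v 0.709 -0.243 2.704
v 0.192 0.203 2.95
v 0.704 -0.044 3.401
v 0.42 -0.587 3.788
v 0.02 -0.333 2.492
v -0.264 -0.876 2.879
v -0.271 -0.036 3.374
v 0.711 -0.884 2.906
v 0.358 -1.114 2.969
v 0.606 -1.009 3.3
v -0.437 -0.428 3.349
v -0.188 -0.323 3.679
v -0.051 -0.977 3.508
v 0.628 -0.597 2.601
v 0.877 -0.492 2.931
v -0.166 0.089 2.98
v 0.082 0.194 3.311
v 0.491 0.057 2.772
v 0.383 0.049 3.576
v 0.874 -0.375 3.341
v 0.792 -0.088 3.037
v 0.488 0.174 3.182
v 0.216 -0.27 3.803
v 0.707 -0.694 3.569
v 0.354 -0.924 3.633
v 0.05 -0.662 3.777
v 0.622 -0.29 3.674
v -0.267 -0.226 2.711
v 0.224 -0.65 2.477
v 0.39 -0.258 2.503
v 0.086 0.004 2.647
v -0.434 -0.545 2.939
v 0.057 -0.969 2.704
v -0.048 -1.094 3.098
v -0.352 -0.832 3.243
v -0.182 -0.63 2.606
f 2 1 4
f 2 4 3
f 4 1 5
f 4 5 3
f 5 1 6
f 5 6 3
f 6 1 7
f 6 7 3
f 7 1 8
f 7 8 3
f 8 1 9
f 8 9 3
f 9 1 10
f 9 10 3
f 10 1 11
f 10 11 3
f 11 1 12
f 11 12 3
f 12 1 13
f 12 13 3
f 13 1 2
f 13 2 3
f 15 17 14
f 18 15 14
f 14 17 16
f 16 18 14
f 15 21 17
f 19 15 18
f 19 21 15
f 17 21 16
f 20 18 16
f 16 21 20
f 20 19 18
f 21 19 20
f 23 25 22
f 26 23 22
f 22 25 24
f 24 26 22
f 23 29 25
f 27 23 26
f 27 29 23
f 25 29 24
f 28 26 24
f 24 29 28
f 28 27 26
f 29 27 28
f 31 30 33
f 31 33 32
f 33 30 34
f 33 34 32
f 34 30 35
f 34 35 32
f 35 30 36
f 35 36 32
f 36 30 37
f 36 37 32
f 37 30 38
f 37 38 32
f 38 30 39
f 38 39 32
f 39 30 40
f 39 40 32
f 40 30 41
f 40 41 32
f 41 30 42
f 41 42 32
f 42 30 43
f 42 43 32
f 43 30 44
f 43 44 32
f 44 30 45
f 44 45 32
f 45 30 31
f 45 31 32
f 46 83 62
f 83 57 86
f 62 86 51
f 83 86 62
f 46 62 58
f 62 51 63
f 58 63 47
f 62 63 58
f 46 58 67
f 58 47 68
f 67 68 53
f 58 68 67
f 46 67 79
f 67 53 82
f 79 82 56
f 67 82 79
f 46 79 83
f 79 56 87
f 83 87 57
f 79 87 83
f 47 63 74
f 63 51 77
f 74 77 55
f 63 77 74
f 51 86 64
f 86 57 85
f 64 85 50
f 86 85 64
f 57 87 84
f 87 56 80
f 84 80 48
f 87 80 84
f 56 82 81
f 82 53 69
f 81 69 52
f 82 69 81
f 53 68 73
f 68 47 70
f 73 70 54
f 68 70 73
f 49 75 61
f 75 55 76
f 61 76 50
f 75 76 61
f 49 61 59
f 61 50 60
f 59 60 48
f 61 60 59
f 49 59 66
f 59 48 65
f 66 65 52
f 59 65 66
f 49 66 71
f 66 52 72
f 71 72 54
f 66 72 71
f 49 71 75
f 71 54 78
f 75 78 55
f 71 78 75
f 50 76 64
f 76 55 77
f 64 77 51
f 76 77 64
f 48 60 84
f 60 50 85
f 84 85 57
f 60 85 84
f 52 65 81
f 65 48 80
f 81 80 56
f 65 80 81
f 54 72 73
f 72 52 69
f 73 69 53
f 72 69 73
f 55 78 74
f 78 54 70
f 74 70 47
f 78 70 74



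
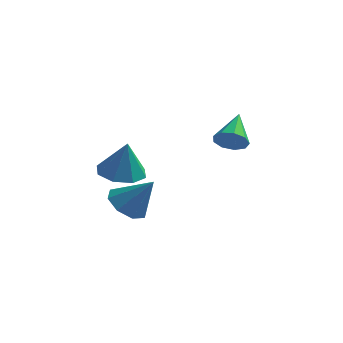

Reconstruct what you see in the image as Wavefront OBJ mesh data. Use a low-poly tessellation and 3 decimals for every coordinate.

v 3.453 2.459 0.046
v 3.997 2.724 -0.43
v 3.427 4.001 0.874
v 3.519 2.823 -0.629
v 3.011 2.751 -0.512
v 2.709 2.543 -0.134
v 2.755 2.296 0.329
v 3.128 2.125 0.659
v 3.653 2.11 0.703
v 4.084 2.259 0.439
v 4.22 2.501 -0.008
v -0.063 -0.51 -2.509
v 0.707 -0.7 -3.101
v 1.023 -0.47 -1.111
v 0.578 0.042 -3.023
v 0.073 0.461 -2.643
v -0.511 0.311 -2.184
v -0.833 -0.32 -1.916
v -0.704 -1.063 -1.995
v -0.199 -1.482 -2.374
v 0.385 -1.331 -2.833
v 0.06 -1.683 -0.038
v 1.064 -1.72 -0.212
v 0.34 -1.717 1.578
v 0.798 -0.988 -0.151
v 0.099 -0.664 -0.024
v -0.622 -0.937 0.096
v -0.944 -1.647 0.137
v -0.678 -2.379 0.076
v 0.021 -2.703 -0.052
v 0.743 -2.43 -0.171
f 2 1 4
f 2 4 3
f 4 1 5
f 4 5 3
f 5 1 6
f 5 6 3
f 6 1 7
f 6 7 3
f 7 1 8
f 7 8 3
f 8 1 9
f 8 9 3
f 9 1 10
f 9 10 3
f 10 1 11
f 10 11 3
f 11 1 2
f 11 2 3
f 13 12 15
f 13 15 14
f 15 12 16
f 15 16 14
f 16 12 17
f 16 17 14
f 17 12 18
f 17 18 14
f 18 12 19
f 18 19 14
f 19 12 20
f 19 20 14
f 20 12 21
f 20 21 14
f 21 12 13
f 21 13 14
f 23 22 25
f 23 25 24
f 25 22 26
f 25 26 24
f 26 22 27
f 26 27 24
f 27 22 28
f 27 28 24
f 28 22 29
f 28 29 24
f 29 22 30
f 29 30 24
f 30 22 31
f 30 31 24
f 31 22 23
f 31 23 24



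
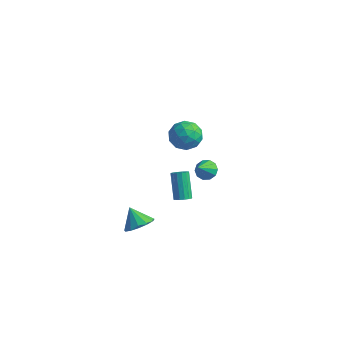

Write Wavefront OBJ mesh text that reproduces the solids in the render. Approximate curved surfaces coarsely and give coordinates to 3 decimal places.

v -0.559 -3.596 -2.28
v 0.132 -3.228 -1.779
v -1.381 -3.444 -1.26
v -0.1 -2.828 -2.025
v -0.478 -2.672 -2.353
v -0.882 -2.81 -2.658
v -1.183 -3.197 -2.843
v -1.285 -3.711 -2.849
v -1.157 -4.188 -2.675
v -0.839 -4.478 -2.375
v -0.432 -4.487 -2.046
v -0.065 -4.214 -1.791
v 0.145 -3.744 -1.691
v -1.144 0.041 3.503
v -0.587 0.879 3.726
v 0.227 -0.719 2.934
v 0.784 0.119 3.157
v 0.393 -0.457 3.917
v -0.454 0.013 4.268
v 0.094 0.147 2.392
v -0.753 0.617 2.743
v 0.179 0.944 3.039
v 0.363 0.571 3.982
v -0.723 -0.411 2.678
v -0.539 -0.784 3.621
v -0.986 0.527 3.664
v 0.626 -0.367 2.996
v 0.396 -0.705 3.442
v 0.723 -0.213 3.573
v -0.908 0.018 3.983
v -0.58 0.51 4.114
v -0.005 -0.275 4.226
v 0.22 -0.35 2.546
v 0.548 0.142 2.677
v -1.083 0.373 3.087
v -0.756 0.865 3.218
v -0.355 0.435 2.434
v -0.208 1.058 3.392
v 0.597 0.611 3.057
v 0.192 0.628 2.607
v -0.306 0.904 2.814
v -0.1 0.838 3.946
v 0.706 0.392 3.611
v 0.476 0.053 4.058
v -0.022 0.329 4.265
v 0.35 0.877 3.542
v -1.066 -0.232 3.049
v -0.26 -0.678 2.714
v -0.338 -0.169 2.395
v -0.836 0.107 2.602
v -0.957 -0.451 3.603
v -0.152 -0.898 3.268
v -0.054 -0.744 3.846
v -0.552 -0.468 4.053
v -0.71 -0.717 3.118
v 0.313 -0.78 -1.449
v 0.773 -0.803 -1.186
v -0.013 -0.084 0.252
v -0.473 -0.06 -0.011
v 0.773 -0.558 -1.309
v -0.013 0.162 0.129
v 0.651 -0.372 -1.469
v -0.135 0.348 -0.031
v 0.437 -0.295 -1.624
v -0.348 0.425 -0.185
v 0.191 -0.348 -1.732
v -0.595 0.371 -0.294
v -0.023 -0.517 -1.764
v -0.809 0.203 -0.326
v -0.147 -0.756 -1.712
v -0.933 -0.037 -0.274
v -0.147 -1.002 -1.589
v -0.933 -0.282 -0.151
v -0.025 -1.188 -1.429
v -0.811 -0.468 0.009
v 0.188 -1.265 -1.275
v -0.597 -0.545 0.164
v 0.435 -1.211 -1.166
v -0.351 -0.492 0.272
v 0.649 -1.043 -1.134
v -0.137 -0.323 0.304
v -2.039 4.513 -3.75
v -1.397 4.801 -3.554
v -1.881 3.467 -2.73
v -1.719 4.995 -3.305
v -2.163 5.006 -3.225
v -2.56 4.828 -3.346
v -2.758 4.53 -3.621
v -2.681 4.226 -3.945
v -2.359 4.031 -4.195
v -1.916 4.021 -4.274
v -1.519 4.199 -4.154
v -1.321 4.497 -3.879
f 2 1 4
f 2 4 3
f 4 1 5
f 4 5 3
f 5 1 6
f 5 6 3
f 6 1 7
f 6 7 3
f 7 1 8
f 7 8 3
f 8 1 9
f 8 9 3
f 9 1 10
f 9 10 3
f 10 1 11
f 10 11 3
f 11 1 12
f 11 12 3
f 12 1 13
f 12 13 3
f 13 1 2
f 13 2 3
f 14 51 30
f 51 25 54
f 30 54 19
f 51 54 30
f 14 30 26
f 30 19 31
f 26 31 15
f 30 31 26
f 14 26 35
f 26 15 36
f 35 36 21
f 26 36 35
f 14 35 47
f 35 21 50
f 47 50 24
f 35 50 47
f 14 47 51
f 47 24 55
f 51 55 25
f 47 55 51
f 15 31 42
f 31 19 45
f 42 45 23
f 31 45 42
f 19 54 32
f 54 25 53
f 32 53 18
f 54 53 32
f 25 55 52
f 55 24 48
f 52 48 16
f 55 48 52
f 24 50 49
f 50 21 37
f 49 37 20
f 50 37 49
f 21 36 41
f 36 15 38
f 41 38 22
f 36 38 41
f 17 43 29
f 43 23 44
f 29 44 18
f 43 44 29
f 17 29 27
f 29 18 28
f 27 28 16
f 29 28 27
f 17 27 34
f 27 16 33
f 34 33 20
f 27 33 34
f 17 34 39
f 34 20 40
f 39 40 22
f 34 40 39
f 17 39 43
f 39 22 46
f 43 46 23
f 39 46 43
f 18 44 32
f 44 23 45
f 32 45 19
f 44 45 32
f 16 28 52
f 28 18 53
f 52 53 25
f 28 53 52
f 20 33 49
f 33 16 48
f 49 48 24
f 33 48 49
f 22 40 41
f 40 20 37
f 41 37 21
f 40 37 41
f 23 46 42
f 46 22 38
f 42 38 15
f 46 38 42
f 57 56 60
f 57 60 58
f 58 60 61
f 58 61 59
f 60 56 62
f 60 62 61
f 61 62 63
f 61 63 59
f 62 56 64
f 62 64 63
f 63 64 65
f 63 65 59
f 64 56 66
f 64 66 65
f 65 66 67
f 65 67 59
f 66 56 68
f 66 68 67
f 67 68 69
f 67 69 59
f 68 56 70
f 68 70 69
f 69 70 71
f 69 71 59
f 70 56 72
f 70 72 71
f 71 72 73
f 71 73 59
f 72 56 74
f 72 74 73
f 73 74 75
f 73 75 59
f 74 56 76
f 74 76 75
f 75 76 77
f 75 77 59
f 76 56 78
f 76 78 77
f 77 78 79
f 77 79 59
f 78 56 80
f 78 80 79
f 79 80 81
f 79 81 59
f 80 56 57
f 80 57 81
f 81 57 58
f 81 58 59
f 83 82 85
f 83 85 84
f 85 82 86
f 85 86 84
f 86 82 87
f 86 87 84
f 87 82 88
f 87 88 84
f 88 82 89
f 88 89 84
f 89 82 90
f 89 90 84
f 90 82 91
f 90 91 84
f 91 82 92
f 91 92 84
f 92 82 93
f 92 93 84
f 93 82 83
f 93 83 84



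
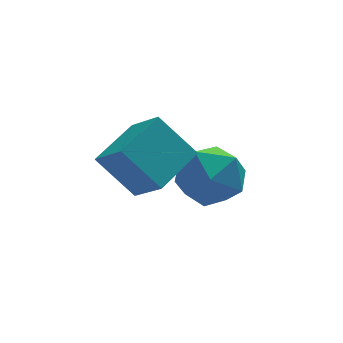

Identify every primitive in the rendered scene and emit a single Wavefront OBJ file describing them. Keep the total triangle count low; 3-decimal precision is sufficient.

v 1.139 4.361 0.704
v 2.134 4.43 -0.033
v 1.546 2.43 1.073
v 2.541 2.499 0.336
v 2.529 3.103 1.42
v 2.277 4.296 1.192
v 1.403 2.564 -0.152
v 1.151 3.757 -0.38
v 2.298 3.319 -0.562
v 2.994 3.652 0.41
v 0.686 3.208 0.63
v 1.382 3.541 1.602
v -0.321 0.845 2.1
v -1.32 1.478 3.403
v -0.847 1.857 1.205
v -1.846 2.491 2.508
v 1.046 1.989 2.592
v 0.047 2.623 3.895
v 0.52 3.002 1.697
v -0.479 3.635 3
f 1 12 6
f 1 6 2
f 1 2 8
f 1 8 11
f 1 11 12
f 2 6 10
f 6 12 5
f 12 11 3
f 11 8 7
f 8 2 9
f 4 10 5
f 4 5 3
f 4 3 7
f 4 7 9
f 4 9 10
f 5 10 6
f 3 5 12
f 7 3 11
f 9 7 8
f 10 9 2
f 14 16 13
f 17 14 13
f 13 16 15
f 15 17 13
f 14 20 16
f 18 14 17
f 18 20 14
f 16 20 15
f 19 17 15
f 15 20 19
f 19 18 17
f 20 18 19



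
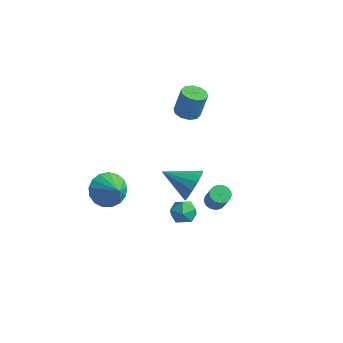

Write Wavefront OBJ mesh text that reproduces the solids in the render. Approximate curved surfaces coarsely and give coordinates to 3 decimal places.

v -0.645 1.708 2.38
v 0.064 1.643 2.268
v 0.333 1.928 3.809
v -0.375 1.992 3.92
v -0.047 2.07 2.208
v 0.223 2.355 3.749
v -0.385 2.359 2.214
v -0.116 2.643 3.755
v -0.823 2.398 2.283
v -0.554 2.683 3.824
v -1.193 2.175 2.389
v -0.923 2.459 3.93
v -1.353 1.772 2.491
v -1.084 2.057 4.032
v -1.243 1.345 2.551
v -0.973 1.63 4.092
v -0.904 1.057 2.545
v -0.635 1.341 4.086
v -0.466 1.017 2.476
v -0.197 1.302 4.017
v -0.097 1.241 2.37
v 0.173 1.525 3.911
v -0.189 1.771 -3.548
v 0.363 1.415 -2.69
v -1.811 1.029 -2.812
v 0.192 1.929 -2.549
v -0.081 2.4 -2.676
v -0.383 2.702 -3.037
v -0.632 2.755 -3.534
v -0.763 2.545 -4.035
v -0.74 2.127 -4.406
v -0.569 1.613 -4.546
v -0.296 1.142 -4.419
v 0.006 0.84 -4.059
v 0.255 0.787 -3.561
v 0.386 0.997 -3.06
v 2.139 -1.76 -1.658
v 2.93 -1.692 -1.57
v 2.15 -2.828 -0.93
v 2.941 -2.76 -0.842
v 2.454 -2.231 -0.495
v 2.447 -1.57 -0.945
v 2.633 -2.95 -1.555
v 2.626 -2.289 -2.005
v 3.236 -2.427 -1.506
v 3.125 -1.982 -0.852
v 1.955 -2.538 -1.648
v 1.844 -2.093 -0.994
v -2.616 -2.312 -2.534
v -1.957 -1.658 -3.124
v -1.464 -2.688 -1.666
v -2.14 -1.342 -2.744
v -2.432 -1.249 -2.316
v -2.767 -1.4 -1.938
v -3.066 -1.759 -1.697
v -3.263 -2.245 -1.647
v -3.311 -2.746 -1.801
v -3.2 -3.148 -2.122
v -2.955 -3.358 -2.538
v -2.632 -3.329 -2.953
v -2.306 -3.066 -3.272
v -2.05 -2.631 -3.422
v -1.924 -2.123 -3.369
v 2.864 -0.165 -1.61
v 3.287 -0.404 -1.909
v 3.939 -0.753 -0.709
v 3.516 -0.515 -0.41
v 3.361 -0.195 -1.888
v 4.013 -0.544 -0.688
v 3.359 0.019 -1.825
v 4.011 -0.331 -0.625
v 3.282 0.204 -1.73
v 3.934 -0.146 -0.529
v 3.141 0.333 -1.616
v 3.793 -0.016 -0.415
v 2.958 0.386 -1.501
v 3.61 0.037 -0.3
v 2.761 0.355 -1.403
v 3.413 0.006 -0.202
v 2.579 0.245 -1.336
v 3.231 -0.104 -0.136
v 2.441 0.073 -1.311
v 3.093 -0.276 -0.111
v 2.367 -0.136 -1.332
v 3.019 -0.485 -0.132
v 2.369 -0.349 -1.395
v 3.021 -0.699 -0.195
v 2.446 -0.534 -1.491
v 3.098 -0.884 -0.29
v 2.587 -0.664 -1.605
v 3.239 -1.013 -0.404
v 2.77 -0.717 -1.72
v 3.422 -1.066 -0.519
v 2.967 -0.686 -1.818
v 3.619 -1.035 -0.617
v 3.149 -0.576 -1.884
v 3.801 -0.925 -0.684
f 2 1 5
f 2 5 3
f 3 5 6
f 3 6 4
f 5 1 7
f 5 7 6
f 6 7 8
f 6 8 4
f 7 1 9
f 7 9 8
f 8 9 10
f 8 10 4
f 9 1 11
f 9 11 10
f 10 11 12
f 10 12 4
f 11 1 13
f 11 13 12
f 12 13 14
f 12 14 4
f 13 1 15
f 13 15 14
f 14 15 16
f 14 16 4
f 15 1 17
f 15 17 16
f 16 17 18
f 16 18 4
f 17 1 19
f 17 19 18
f 18 19 20
f 18 20 4
f 19 1 21
f 19 21 20
f 20 21 22
f 20 22 4
f 21 1 2
f 21 2 22
f 22 2 3
f 22 3 4
f 24 23 26
f 24 26 25
f 26 23 27
f 26 27 25
f 27 23 28
f 27 28 25
f 28 23 29
f 28 29 25
f 29 23 30
f 29 30 25
f 30 23 31
f 30 31 25
f 31 23 32
f 31 32 25
f 32 23 33
f 32 33 25
f 33 23 34
f 33 34 25
f 34 23 35
f 34 35 25
f 35 23 36
f 35 36 25
f 36 23 24
f 36 24 25
f 37 48 42
f 37 42 38
f 37 38 44
f 37 44 47
f 37 47 48
f 38 42 46
f 42 48 41
f 48 47 39
f 47 44 43
f 44 38 45
f 40 46 41
f 40 41 39
f 40 39 43
f 40 43 45
f 40 45 46
f 41 46 42
f 39 41 48
f 43 39 47
f 45 43 44
f 46 45 38
f 50 49 52
f 50 52 51
f 52 49 53
f 52 53 51
f 53 49 54
f 53 54 51
f 54 49 55
f 54 55 51
f 55 49 56
f 55 56 51
f 56 49 57
f 56 57 51
f 57 49 58
f 57 58 51
f 58 49 59
f 58 59 51
f 59 49 60
f 59 60 51
f 60 49 61
f 60 61 51
f 61 49 62
f 61 62 51
f 62 49 63
f 62 63 51
f 63 49 50
f 63 50 51
f 65 64 68
f 65 68 66
f 66 68 69
f 66 69 67
f 68 64 70
f 68 70 69
f 69 70 71
f 69 71 67
f 70 64 72
f 70 72 71
f 71 72 73
f 71 73 67
f 72 64 74
f 72 74 73
f 73 74 75
f 73 75 67
f 74 64 76
f 74 76 75
f 75 76 77
f 75 77 67
f 76 64 78
f 76 78 77
f 77 78 79
f 77 79 67
f 78 64 80
f 78 80 79
f 79 80 81
f 79 81 67
f 80 64 82
f 80 82 81
f 81 82 83
f 81 83 67
f 82 64 84
f 82 84 83
f 83 84 85
f 83 85 67
f 84 64 86
f 84 86 85
f 85 86 87
f 85 87 67
f 86 64 88
f 86 88 87
f 87 88 89
f 87 89 67
f 88 64 90
f 88 90 89
f 89 90 91
f 89 91 67
f 90 64 92
f 90 92 91
f 91 92 93
f 91 93 67
f 92 64 94
f 92 94 93
f 93 94 95
f 93 95 67
f 94 64 96
f 94 96 95
f 95 96 97
f 95 97 67
f 96 64 65
f 96 65 97
f 97 65 66
f 97 66 67



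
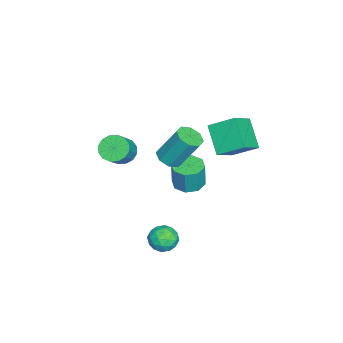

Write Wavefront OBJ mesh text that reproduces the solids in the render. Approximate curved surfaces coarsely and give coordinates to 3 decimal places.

v -0.241 0.924 0.192
v 0.66 0.965 0.075
v 0.863 0.978 1.652
v -0.039 0.936 1.768
v 0.366 1.596 0.108
v 0.569 1.608 1.685
v -0.283 1.833 0.19
v -0.081 1.845 1.767
v -0.909 1.537 0.272
v -0.706 1.55 1.849
v -1.143 0.882 0.308
v -0.94 0.895 1.885
v -0.849 0.252 0.275
v -0.646 0.264 1.852
v -0.199 0.015 0.193
v 0.003 0.027 1.77
v 0.426 0.31 0.111
v 0.629 0.323 1.688
v 1.544 0.679 -3.721
v 2.248 0.565 -3.165
v 0.972 -0.585 -3.255
v 1.676 -0.699 -2.699
v 1.074 -0.043 -2.538
v 1.428 0.738 -2.826
v 1.792 -0.758 -3.594
v 2.146 0.023 -3.882
v 2.401 -0.323 -3.087
v 1.958 0.118 -2.434
v 1.262 -0.138 -3.986
v 0.819 0.303 -3.333
v 1.947 0.733 -3.483
v 1.273 -0.753 -2.937
v 0.92 -0.367 -2.842
v 1.334 -0.435 -2.515
v 1.464 0.834 -3.284
v 1.878 0.767 -2.958
v 1.188 0.41 -2.589
v 1.342 -0.787 -3.462
v 1.756 -0.854 -3.136
v 1.886 0.415 -3.905
v 2.3 0.347 -3.578
v 2.032 -0.43 -3.831
v 2.45 0.144 -3.111
v 2.114 -0.599 -2.837
v 2.182 -0.633 -3.363
v 2.39 -0.175 -3.532
v 2.19 0.403 -2.727
v 1.853 -0.34 -2.454
v 1.499 0.046 -2.359
v 1.707 0.505 -2.528
v 2.28 -0.119 -2.681
v 1.367 0.32 -3.966
v 1.03 -0.423 -3.693
v 1.513 -0.525 -3.892
v 1.721 -0.066 -4.061
v 1.106 0.579 -3.583
v 0.77 -0.164 -3.309
v 0.83 0.155 -2.888
v 1.038 0.613 -3.057
v 0.94 0.099 -3.739
v -1.374 -3.073 1.157
v -0.818 -2.676 0.602
v 0.329 -2.791 1.668
v -0.226 -3.187 2.223
v -1.007 -2.338 0.841
v 0.14 -2.452 1.907
v -1.294 -2.196 1.165
v -0.147 -2.311 2.231
v -1.602 -2.29 1.487
v -0.455 -2.404 2.553
v -1.849 -2.593 1.721
v -0.702 -2.707 2.787
v -1.969 -3.025 1.803
v -0.822 -3.139 2.869
v -1.929 -3.469 1.712
v -0.782 -3.584 2.778
v -1.74 -3.808 1.473
v -0.593 -3.922 2.539
v -1.453 -3.949 1.149
v -0.306 -4.064 2.215
v -1.145 -3.856 0.827
v 0.002 -3.97 1.893
v -0.898 -3.553 0.593
v 0.249 -3.667 1.659
v -0.778 -3.121 0.511
v 0.369 -3.235 1.577
v 0.546 0.065 2.682
v 1.337 0.222 2.603
v 1.304 1.331 4.48
v 0.514 1.175 4.558
v 0.982 0.656 2.34
v 0.949 1.766 4.217
v 0.372 0.745 2.277
v 0.339 1.854 4.153
v -0.136 0.436 2.451
v -0.169 1.545 4.327
v -0.244 -0.091 2.76
v -0.277 1.018 4.637
v 0.111 -0.526 3.023
v 0.078 0.584 4.9
v 0.721 -0.614 3.087
v 0.688 0.495 4.963
v 1.229 -0.305 2.913
v 1.196 0.804 4.789
v -5.047 1.696 1.37
v -5.058 3.189 2.264
v -3.772 2.508 0.03
v -3.783 4.001 0.924
v -3.697 1.139 2.316
v -3.708 2.632 3.21
v -2.422 1.951 0.976
v -2.433 3.444 1.87
f 2 1 5
f 2 5 3
f 3 5 6
f 3 6 4
f 5 1 7
f 5 7 6
f 6 7 8
f 6 8 4
f 7 1 9
f 7 9 8
f 8 9 10
f 8 10 4
f 9 1 11
f 9 11 10
f 10 11 12
f 10 12 4
f 11 1 13
f 11 13 12
f 12 13 14
f 12 14 4
f 13 1 15
f 13 15 14
f 14 15 16
f 14 16 4
f 15 1 17
f 15 17 16
f 16 17 18
f 16 18 4
f 17 1 2
f 17 2 18
f 18 2 3
f 18 3 4
f 19 56 35
f 56 30 59
f 35 59 24
f 56 59 35
f 19 35 31
f 35 24 36
f 31 36 20
f 35 36 31
f 19 31 40
f 31 20 41
f 40 41 26
f 31 41 40
f 19 40 52
f 40 26 55
f 52 55 29
f 40 55 52
f 19 52 56
f 52 29 60
f 56 60 30
f 52 60 56
f 20 36 47
f 36 24 50
f 47 50 28
f 36 50 47
f 24 59 37
f 59 30 58
f 37 58 23
f 59 58 37
f 30 60 57
f 60 29 53
f 57 53 21
f 60 53 57
f 29 55 54
f 55 26 42
f 54 42 25
f 55 42 54
f 26 41 46
f 41 20 43
f 46 43 27
f 41 43 46
f 22 48 34
f 48 28 49
f 34 49 23
f 48 49 34
f 22 34 32
f 34 23 33
f 32 33 21
f 34 33 32
f 22 32 39
f 32 21 38
f 39 38 25
f 32 38 39
f 22 39 44
f 39 25 45
f 44 45 27
f 39 45 44
f 22 44 48
f 44 27 51
f 48 51 28
f 44 51 48
f 23 49 37
f 49 28 50
f 37 50 24
f 49 50 37
f 21 33 57
f 33 23 58
f 57 58 30
f 33 58 57
f 25 38 54
f 38 21 53
f 54 53 29
f 38 53 54
f 27 45 46
f 45 25 42
f 46 42 26
f 45 42 46
f 28 51 47
f 51 27 43
f 47 43 20
f 51 43 47
f 62 61 65
f 62 65 63
f 63 65 66
f 63 66 64
f 65 61 67
f 65 67 66
f 66 67 68
f 66 68 64
f 67 61 69
f 67 69 68
f 68 69 70
f 68 70 64
f 69 61 71
f 69 71 70
f 70 71 72
f 70 72 64
f 71 61 73
f 71 73 72
f 72 73 74
f 72 74 64
f 73 61 75
f 73 75 74
f 74 75 76
f 74 76 64
f 75 61 77
f 75 77 76
f 76 77 78
f 76 78 64
f 77 61 79
f 77 79 78
f 78 79 80
f 78 80 64
f 79 61 81
f 79 81 80
f 80 81 82
f 80 82 64
f 81 61 83
f 81 83 82
f 82 83 84
f 82 84 64
f 83 61 85
f 83 85 84
f 84 85 86
f 84 86 64
f 85 61 62
f 85 62 86
f 86 62 63
f 86 63 64
f 88 87 91
f 88 91 89
f 89 91 92
f 89 92 90
f 91 87 93
f 91 93 92
f 92 93 94
f 92 94 90
f 93 87 95
f 93 95 94
f 94 95 96
f 94 96 90
f 95 87 97
f 95 97 96
f 96 97 98
f 96 98 90
f 97 87 99
f 97 99 98
f 98 99 100
f 98 100 90
f 99 87 101
f 99 101 100
f 100 101 102
f 100 102 90
f 101 87 103
f 101 103 102
f 102 103 104
f 102 104 90
f 103 87 88
f 103 88 104
f 104 88 89
f 104 89 90
f 106 108 105
f 109 106 105
f 105 108 107
f 107 109 105
f 106 112 108
f 110 106 109
f 110 112 106
f 108 112 107
f 111 109 107
f 107 112 111
f 111 110 109
f 112 110 111



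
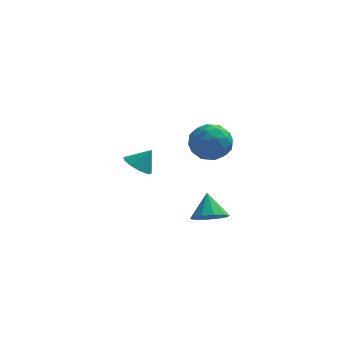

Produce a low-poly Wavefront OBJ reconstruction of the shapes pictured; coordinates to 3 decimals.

v 0.393 -1.06 -2.9
v 1.107 -1.508 -2.42
v 0.227 -0.1 -1.76
v 1.351 -1.072 -2.751
v 1.229 -0.632 -3.14
v 0.788 -0.355 -3.436
v 0.196 -0.348 -3.528
v -0.321 -0.612 -3.381
v -0.566 -1.048 -3.049
v -0.444 -1.488 -2.661
v -0.003 -1.765 -2.364
v 0.589 -1.772 -2.272
v 0.744 -2.118 2.86
v 1.394 -3.023 3.014
v -0.554 -2.877 3.886
v 0.096 -3.782 4.04
v 0.38 -2.799 4.509
v 1.182 -2.331 3.875
v -0.342 -3.569 3.025
v 0.46 -3.101 2.391
v 0.723 -3.92 3.116
v 1.169 -3.444 4.033
v -0.329 -2.456 2.867
v 0.117 -1.98 3.784
v 1.183 -2.504 2.847
v -0.343 -3.396 4.053
v -0.177 -2.818 4.328
v 0.206 -3.35 4.419
v 1.059 -2.097 3.353
v 1.441 -2.629 3.443
v 0.844 -2.497 4.322
v -0.601 -3.271 3.457
v -0.219 -3.803 3.547
v 0.634 -2.55 2.481
v 1.017 -3.082 2.572
v -0.004 -3.403 2.578
v 1.171 -3.563 2.997
v 0.407 -4.009 3.6
v 0.15 -3.884 3.004
v 0.622 -3.609 2.631
v 1.433 -3.284 3.536
v 0.67 -3.73 4.139
v 0.836 -3.152 4.415
v 1.308 -2.877 4.042
v 1.038 -3.811 3.596
v 0.17 -2.17 2.761
v -0.593 -2.616 3.364
v -0.468 -3.023 2.858
v 0.004 -2.748 2.485
v 0.433 -1.891 3.3
v -0.331 -2.337 3.903
v 0.218 -2.291 4.269
v 0.69 -2.016 3.896
v -0.198 -2.089 3.304
v -3.241 1.477 -0.827
v -2.539 1.25 -1.27
v -2.539 1.743 0.147
v -2.624 1.769 -1.351
v -2.944 2.176 -1.231
v -3.377 2.316 -0.958
v -3.759 2.136 -0.634
v -3.942 1.704 -0.384
v -3.858 1.186 -0.304
v -3.538 0.778 -0.423
v -3.104 0.638 -0.697
v -2.723 0.818 -1.021
f 2 1 4
f 2 4 3
f 4 1 5
f 4 5 3
f 5 1 6
f 5 6 3
f 6 1 7
f 6 7 3
f 7 1 8
f 7 8 3
f 8 1 9
f 8 9 3
f 9 1 10
f 9 10 3
f 10 1 11
f 10 11 3
f 11 1 12
f 11 12 3
f 12 1 2
f 12 2 3
f 13 50 29
f 50 24 53
f 29 53 18
f 50 53 29
f 13 29 25
f 29 18 30
f 25 30 14
f 29 30 25
f 13 25 34
f 25 14 35
f 34 35 20
f 25 35 34
f 13 34 46
f 34 20 49
f 46 49 23
f 34 49 46
f 13 46 50
f 46 23 54
f 50 54 24
f 46 54 50
f 14 30 41
f 30 18 44
f 41 44 22
f 30 44 41
f 18 53 31
f 53 24 52
f 31 52 17
f 53 52 31
f 24 54 51
f 54 23 47
f 51 47 15
f 54 47 51
f 23 49 48
f 49 20 36
f 48 36 19
f 49 36 48
f 20 35 40
f 35 14 37
f 40 37 21
f 35 37 40
f 16 42 28
f 42 22 43
f 28 43 17
f 42 43 28
f 16 28 26
f 28 17 27
f 26 27 15
f 28 27 26
f 16 26 33
f 26 15 32
f 33 32 19
f 26 32 33
f 16 33 38
f 33 19 39
f 38 39 21
f 33 39 38
f 16 38 42
f 38 21 45
f 42 45 22
f 38 45 42
f 17 43 31
f 43 22 44
f 31 44 18
f 43 44 31
f 15 27 51
f 27 17 52
f 51 52 24
f 27 52 51
f 19 32 48
f 32 15 47
f 48 47 23
f 32 47 48
f 21 39 40
f 39 19 36
f 40 36 20
f 39 36 40
f 22 45 41
f 45 21 37
f 41 37 14
f 45 37 41
f 56 55 58
f 56 58 57
f 58 55 59
f 58 59 57
f 59 55 60
f 59 60 57
f 60 55 61
f 60 61 57
f 61 55 62
f 61 62 57
f 62 55 63
f 62 63 57
f 63 55 64
f 63 64 57
f 64 55 65
f 64 65 57
f 65 55 66
f 65 66 57
f 66 55 56
f 66 56 57



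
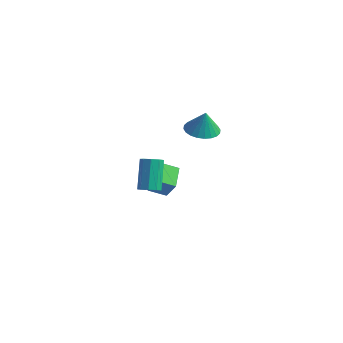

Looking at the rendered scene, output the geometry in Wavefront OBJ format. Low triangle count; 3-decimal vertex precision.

v -4.607 0.933 -3.37
v -3.877 0.88 -2.319
v -3.913 1.662 -3.814
v -3.184 1.609 -2.764
v -3.816 -0.189 -3.976
v -3.087 -0.242 -2.926
v -3.123 0.54 -4.421
v -2.393 0.487 -3.37
v -3.526 3.78 -0.77
v -2.756 3.134 -0.94
v -3.234 3.76 0.63
v -2.572 3.485 -0.974
v -2.533 3.881 -0.976
v -2.645 4.262 -0.947
v -2.891 4.569 -0.891
v -3.235 4.756 -0.817
v -3.622 4.795 -0.735
v -3.995 4.679 -0.659
v -4.297 4.426 -0.599
v -4.481 4.075 -0.566
v -4.52 3.679 -0.563
v -4.408 3.299 -0.592
v -4.161 2.991 -0.648
v -3.818 2.804 -0.723
v -3.431 2.765 -0.805
v -3.058 2.881 -0.881
v -0.497 -3.494 -1.058
v 0.044 -3.196 -1.006
v -0.582 -2.348 0.611
v -1.123 -2.646 0.558
v -0.229 -2.963 -1.233
v -0.854 -2.115 0.384
v -0.627 -2.979 -1.379
v -1.252 -2.131 0.238
v -0.964 -3.236 -1.374
v -1.589 -2.388 0.243
v -1.083 -3.614 -1.222
v -1.708 -2.765 0.395
v -0.928 -3.935 -0.994
v -1.553 -3.087 0.623
v -0.571 -4.051 -0.795
v -1.197 -3.202 0.822
v -0.18 -3.905 -0.72
v -0.805 -3.057 0.897
v 0.063 -3.568 -0.803
v -0.562 -2.72 0.814
f 2 4 1
f 5 2 1
f 1 4 3
f 3 5 1
f 2 8 4
f 6 2 5
f 6 8 2
f 4 8 3
f 7 5 3
f 3 8 7
f 7 6 5
f 8 6 7
f 10 9 12
f 10 12 11
f 12 9 13
f 12 13 11
f 13 9 14
f 13 14 11
f 14 9 15
f 14 15 11
f 15 9 16
f 15 16 11
f 16 9 17
f 16 17 11
f 17 9 18
f 17 18 11
f 18 9 19
f 18 19 11
f 19 9 20
f 19 20 11
f 20 9 21
f 20 21 11
f 21 9 22
f 21 22 11
f 22 9 23
f 22 23 11
f 23 9 24
f 23 24 11
f 24 9 25
f 24 25 11
f 25 9 26
f 25 26 11
f 26 9 10
f 26 10 11
f 28 27 31
f 28 31 29
f 29 31 32
f 29 32 30
f 31 27 33
f 31 33 32
f 32 33 34
f 32 34 30
f 33 27 35
f 33 35 34
f 34 35 36
f 34 36 30
f 35 27 37
f 35 37 36
f 36 37 38
f 36 38 30
f 37 27 39
f 37 39 38
f 38 39 40
f 38 40 30
f 39 27 41
f 39 41 40
f 40 41 42
f 40 42 30
f 41 27 43
f 41 43 42
f 42 43 44
f 42 44 30
f 43 27 45
f 43 45 44
f 44 45 46
f 44 46 30
f 45 27 28
f 45 28 46
f 46 28 29
f 46 29 30



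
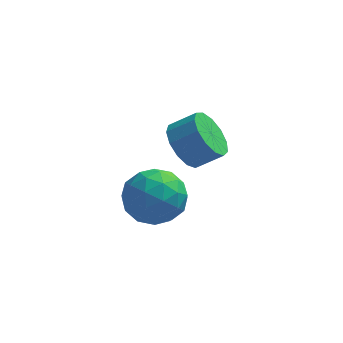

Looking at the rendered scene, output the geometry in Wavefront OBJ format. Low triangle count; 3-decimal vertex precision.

v 2.091 1.361 -0.891
v 2.632 1.826 -1.703
v 3.649 1.904 -0.98
v 3.109 1.439 -0.169
v 2.374 2.278 -1.388
v 3.391 2.356 -0.665
v 2.026 2.439 -0.915
v 3.043 2.517 -0.193
v 1.698 2.257 -0.435
v 2.716 2.336 0.287
v 1.496 1.792 -0.1
v 2.513 1.87 0.623
v 1.483 1.189 -0.016
v 2.5 1.267 0.707
v 1.663 0.641 -0.21
v 2.68 0.719 0.513
v 1.979 0.322 -0.62
v 2.996 0.4 0.102
v 2.331 0.332 -1.116
v 3.348 0.41 -0.394
v 2.606 0.669 -1.541
v 3.624 0.747 -0.819
v 2.719 1.226 -1.76
v 3.736 1.304 -1.037
v 0.757 -1.525 -0.212
v 1.976 -1.603 0.059
v 0.944 -3.077 -1.499
v 2.163 -3.155 -1.228
v 1.31 -3.467 -0.368
v 1.194 -2.508 0.428
v 1.726 -2.172 -1.868
v 1.61 -1.213 -1.072
v 2.575 -2.003 -0.965
v 2.318 -2.803 -0.037
v 0.602 -1.877 -1.403
v 0.345 -2.677 -0.475
v 1.351 -1.428 0.036
v 1.569 -3.252 -1.476
v 1.068 -3.435 -0.971
v 1.785 -3.481 -0.812
v 0.891 -1.959 0.253
v 1.607 -2.005 0.412
v 1.216 -3.101 0.162
v 1.313 -2.675 -1.852
v 2.029 -2.721 -1.693
v 1.135 -1.199 -0.628
v 1.852 -1.245 -0.469
v 1.704 -1.579 -1.602
v 2.419 -1.709 -0.406
v 2.528 -2.621 -1.163
v 2.271 -2.044 -1.538
v 2.204 -1.48 -1.071
v 2.268 -2.179 0.139
v 2.377 -3.091 -0.617
v 1.876 -3.274 -0.112
v 1.808 -2.711 0.356
v 2.619 -2.414 -0.463
v 0.543 -1.589 -0.823
v 0.652 -2.501 -1.579
v 1.112 -1.969 -1.796
v 1.044 -1.406 -1.328
v 0.392 -2.059 -0.277
v 0.501 -2.971 -1.034
v 0.716 -3.2 -0.369
v 0.649 -2.636 0.098
v 0.301 -2.266 -0.977
f 2 1 5
f 2 5 3
f 3 5 6
f 3 6 4
f 5 1 7
f 5 7 6
f 6 7 8
f 6 8 4
f 7 1 9
f 7 9 8
f 8 9 10
f 8 10 4
f 9 1 11
f 9 11 10
f 10 11 12
f 10 12 4
f 11 1 13
f 11 13 12
f 12 13 14
f 12 14 4
f 13 1 15
f 13 15 14
f 14 15 16
f 14 16 4
f 15 1 17
f 15 17 16
f 16 17 18
f 16 18 4
f 17 1 19
f 17 19 18
f 18 19 20
f 18 20 4
f 19 1 21
f 19 21 20
f 20 21 22
f 20 22 4
f 21 1 23
f 21 23 22
f 22 23 24
f 22 24 4
f 23 1 2
f 23 2 24
f 24 2 3
f 24 3 4
f 25 62 41
f 62 36 65
f 41 65 30
f 62 65 41
f 25 41 37
f 41 30 42
f 37 42 26
f 41 42 37
f 25 37 46
f 37 26 47
f 46 47 32
f 37 47 46
f 25 46 58
f 46 32 61
f 58 61 35
f 46 61 58
f 25 58 62
f 58 35 66
f 62 66 36
f 58 66 62
f 26 42 53
f 42 30 56
f 53 56 34
f 42 56 53
f 30 65 43
f 65 36 64
f 43 64 29
f 65 64 43
f 36 66 63
f 66 35 59
f 63 59 27
f 66 59 63
f 35 61 60
f 61 32 48
f 60 48 31
f 61 48 60
f 32 47 52
f 47 26 49
f 52 49 33
f 47 49 52
f 28 54 40
f 54 34 55
f 40 55 29
f 54 55 40
f 28 40 38
f 40 29 39
f 38 39 27
f 40 39 38
f 28 38 45
f 38 27 44
f 45 44 31
f 38 44 45
f 28 45 50
f 45 31 51
f 50 51 33
f 45 51 50
f 28 50 54
f 50 33 57
f 54 57 34
f 50 57 54
f 29 55 43
f 55 34 56
f 43 56 30
f 55 56 43
f 27 39 63
f 39 29 64
f 63 64 36
f 39 64 63
f 31 44 60
f 44 27 59
f 60 59 35
f 44 59 60
f 33 51 52
f 51 31 48
f 52 48 32
f 51 48 52
f 34 57 53
f 57 33 49
f 53 49 26
f 57 49 53



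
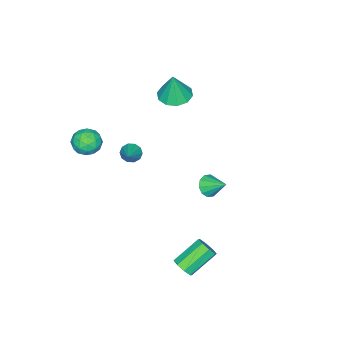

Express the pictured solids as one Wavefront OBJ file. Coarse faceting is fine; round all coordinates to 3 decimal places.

v 2.206 -2.69 1.17
v 2.94 -2.453 0.809
v 2.9 -3.467 2.071
v 3.634 -3.23 1.71
v 3.174 -2.665 2.15
v 2.745 -2.184 1.593
v 3.095 -3.736 1.287
v 2.666 -3.255 0.73
v 3.489 -3.1 0.881
v 3.538 -2.437 1.415
v 2.302 -3.483 1.465
v 2.351 -2.82 1.999
v 2.512 -2.503 0.91
v 3.328 -3.417 1.97
v 3.058 -3.084 2.228
v 3.489 -2.945 2.016
v 2.397 -2.345 1.371
v 2.829 -2.206 1.159
v 2.967 -2.33 1.947
v 3.011 -3.714 1.721
v 3.443 -3.575 1.509
v 2.351 -2.975 0.864
v 2.782 -2.836 0.652
v 2.873 -3.59 0.933
v 3.266 -2.744 0.74
v 3.674 -3.201 1.27
v 3.357 -3.498 1.021
v 3.105 -3.216 0.694
v 3.295 -2.355 1.054
v 3.703 -2.812 1.584
v 3.433 -2.479 1.842
v 3.181 -2.197 1.515
v 3.618 -2.735 1.096
v 2.137 -3.108 1.296
v 2.545 -3.565 1.826
v 2.659 -3.723 1.365
v 2.407 -3.441 1.038
v 2.166 -2.719 1.61
v 2.574 -3.176 2.14
v 2.735 -2.704 2.186
v 2.483 -2.422 1.859
v 2.222 -3.185 1.784
v 3.928 3.612 -4.39
v 4.337 3.982 -4.064
v 3.02 4.558 -3.065
v 2.612 4.188 -3.39
v 4.143 4.212 -4.451
v 2.827 4.787 -3.452
v 3.824 4.09 -4.802
v 2.507 4.666 -3.803
v 3.566 3.689 -4.911
v 2.249 4.264 -3.912
v 3.52 3.242 -4.715
v 2.203 3.818 -3.716
v 3.713 3.013 -4.328
v 2.397 3.588 -3.329
v 4.033 3.134 -3.977
v 2.716 3.71 -2.978
v 4.291 3.536 -3.868
v 2.974 4.111 -2.869
v -3.216 -1.865 1.358
v -2.524 -1.231 1.212
v -2.924 -1.795 3.042
v -3.027 -0.937 1.286
v -3.602 -0.998 1.389
v -4.029 -1.39 1.479
v -4.146 -1.963 1.524
v -3.908 -2.5 1.505
v -3.405 -2.794 1.43
v -2.83 -2.733 1.328
v -2.403 -2.341 1.237
v -2.286 -1.767 1.193
v 1.682 -1.122 0.569
v 2.033 -1.115 0.107
v 2.778 -0.538 1.411
v 1.859 -0.802 0.118
v 1.617 -0.611 0.301
v 1.4 -0.615 0.586
v 1.29 -0.813 0.865
v 1.331 -1.128 1.03
v 1.505 -1.441 1.02
v 1.748 -1.632 0.837
v 1.965 -1.628 0.552
v 2.074 -1.431 0.273
v -1.388 1.563 -3.136
v -1.099 1.186 -2.622
v -1.332 2.657 -2.364
v -0.78 1.343 -2.868
v -0.692 1.584 -3.216
v -0.87 1.818 -3.533
v -1.246 1.954 -3.699
v -1.676 1.941 -3.65
v -1.995 1.783 -3.405
v -2.083 1.542 -3.057
v -1.905 1.309 -2.739
v -1.529 1.172 -2.573
f 1 38 17
f 38 12 41
f 17 41 6
f 38 41 17
f 1 17 13
f 17 6 18
f 13 18 2
f 17 18 13
f 1 13 22
f 13 2 23
f 22 23 8
f 13 23 22
f 1 22 34
f 22 8 37
f 34 37 11
f 22 37 34
f 1 34 38
f 34 11 42
f 38 42 12
f 34 42 38
f 2 18 29
f 18 6 32
f 29 32 10
f 18 32 29
f 6 41 19
f 41 12 40
f 19 40 5
f 41 40 19
f 12 42 39
f 42 11 35
f 39 35 3
f 42 35 39
f 11 37 36
f 37 8 24
f 36 24 7
f 37 24 36
f 8 23 28
f 23 2 25
f 28 25 9
f 23 25 28
f 4 30 16
f 30 10 31
f 16 31 5
f 30 31 16
f 4 16 14
f 16 5 15
f 14 15 3
f 16 15 14
f 4 14 21
f 14 3 20
f 21 20 7
f 14 20 21
f 4 21 26
f 21 7 27
f 26 27 9
f 21 27 26
f 4 26 30
f 26 9 33
f 30 33 10
f 26 33 30
f 5 31 19
f 31 10 32
f 19 32 6
f 31 32 19
f 3 15 39
f 15 5 40
f 39 40 12
f 15 40 39
f 7 20 36
f 20 3 35
f 36 35 11
f 20 35 36
f 9 27 28
f 27 7 24
f 28 24 8
f 27 24 28
f 10 33 29
f 33 9 25
f 29 25 2
f 33 25 29
f 44 43 47
f 44 47 45
f 45 47 48
f 45 48 46
f 47 43 49
f 47 49 48
f 48 49 50
f 48 50 46
f 49 43 51
f 49 51 50
f 50 51 52
f 50 52 46
f 51 43 53
f 51 53 52
f 52 53 54
f 52 54 46
f 53 43 55
f 53 55 54
f 54 55 56
f 54 56 46
f 55 43 57
f 55 57 56
f 56 57 58
f 56 58 46
f 57 43 59
f 57 59 58
f 58 59 60
f 58 60 46
f 59 43 44
f 59 44 60
f 60 44 45
f 60 45 46
f 62 61 64
f 62 64 63
f 64 61 65
f 64 65 63
f 65 61 66
f 65 66 63
f 66 61 67
f 66 67 63
f 67 61 68
f 67 68 63
f 68 61 69
f 68 69 63
f 69 61 70
f 69 70 63
f 70 61 71
f 70 71 63
f 71 61 72
f 71 72 63
f 72 61 62
f 72 62 63
f 74 73 76
f 74 76 75
f 76 73 77
f 76 77 75
f 77 73 78
f 77 78 75
f 78 73 79
f 78 79 75
f 79 73 80
f 79 80 75
f 80 73 81
f 80 81 75
f 81 73 82
f 81 82 75
f 82 73 83
f 82 83 75
f 83 73 84
f 83 84 75
f 84 73 74
f 84 74 75
f 86 85 88
f 86 88 87
f 88 85 89
f 88 89 87
f 89 85 90
f 89 90 87
f 90 85 91
f 90 91 87
f 91 85 92
f 91 92 87
f 92 85 93
f 92 93 87
f 93 85 94
f 93 94 87
f 94 85 95
f 94 95 87
f 95 85 96
f 95 96 87
f 96 85 86
f 96 86 87

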